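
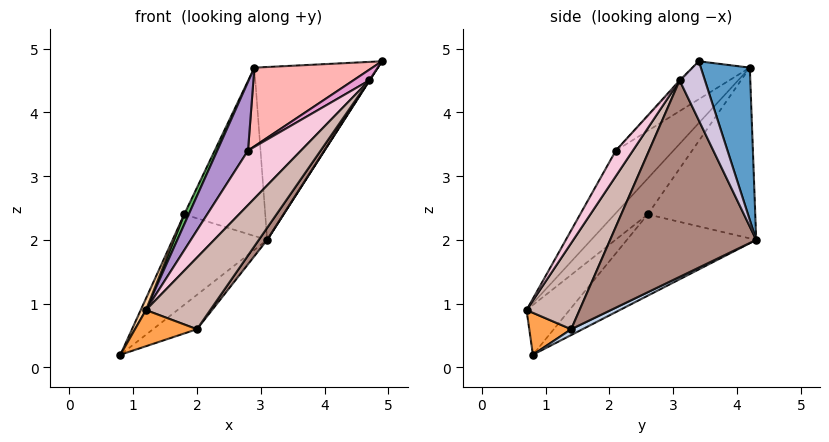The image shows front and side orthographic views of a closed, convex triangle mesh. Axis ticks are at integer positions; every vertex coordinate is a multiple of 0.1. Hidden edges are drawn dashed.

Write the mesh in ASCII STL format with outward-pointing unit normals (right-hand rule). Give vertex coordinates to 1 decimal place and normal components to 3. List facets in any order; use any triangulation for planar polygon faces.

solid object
 facet normal 0.368 0.928 0.062
  outer loop
   vertex 2.9 4.2 4.7
   vertex 4.9 3.4 4.8
   vertex 3.1 4.3 2.0
  endloop
 endfacet
 facet normal 0.103 0.400 -0.911
  outer loop
   vertex 2.0 1.4 0.6
   vertex 0.8 0.8 0.2
   vertex 3.1 4.3 2.0
  endloop
 endfacet
 facet normal 0.513 -0.759 -0.402
  outer loop
   vertex 2.0 1.4 0.6
   vertex 1.2 0.7 0.9
   vertex 0.8 0.8 0.2
  endloop
 endfacet
 facet normal -0.870 -0.106 0.482
  outer loop
   vertex 1.8 2.6 2.4
   vertex 0.8 0.8 0.2
   vertex 1.2 0.7 0.9
  endloop
 endfacet
 facet normal -0.861 -0.118 0.494
  outer loop
   vertex 1.8 2.6 2.4
   vertex 1.2 0.7 0.9
   vertex 2.9 4.2 4.7
  endloop
 endfacet
 facet normal -0.802 0.586 -0.115
  outer loop
   vertex 1.8 2.6 2.4
   vertex 3.1 4.3 2.0
   vertex 0.8 0.8 0.2
  endloop
 endfacet
 facet normal -0.798 0.602 -0.037
  outer loop
   vertex 1.8 2.6 2.4
   vertex 2.9 4.2 4.7
   vertex 3.1 4.3 2.0
  endloop
 endfacet
 facet normal -0.242 -0.502 0.830
  outer loop
   vertex 2.8 2.1 3.4
   vertex 4.9 3.4 4.8
   vertex 2.9 4.2 4.7
  endloop
 endfacet
 facet normal -0.679 -0.363 0.638
  outer loop
   vertex 2.8 2.1 3.4
   vertex 2.9 4.2 4.7
   vertex 1.2 0.7 0.9
  endloop
 endfacet
 facet normal 0.839 -0.015 -0.544
  outer loop
   vertex 4.7 3.1 4.5
   vertex 3.1 4.3 2.0
   vertex 4.9 3.4 4.8
  endloop
 endfacet
 facet normal 0.831 -0.047 -0.555
  outer loop
   vertex 4.7 3.1 4.5
   vertex 2.0 1.4 0.6
   vertex 3.1 4.3 2.0
  endloop
 endfacet
 facet normal 0.633 -0.767 -0.103
  outer loop
   vertex 4.7 3.1 4.5
   vertex 1.2 0.7 0.9
   vertex 2.0 1.4 0.6
  endloop
 endfacet
 facet normal -0.059 -0.686 0.725
  outer loop
   vertex 4.7 3.1 4.5
   vertex 4.9 3.4 4.8
   vertex 2.8 2.1 3.4
  endloop
 endfacet
 facet normal 0.290 -0.902 0.320
  outer loop
   vertex 4.7 3.1 4.5
   vertex 2.8 2.1 3.4
   vertex 1.2 0.7 0.9
  endloop
 endfacet
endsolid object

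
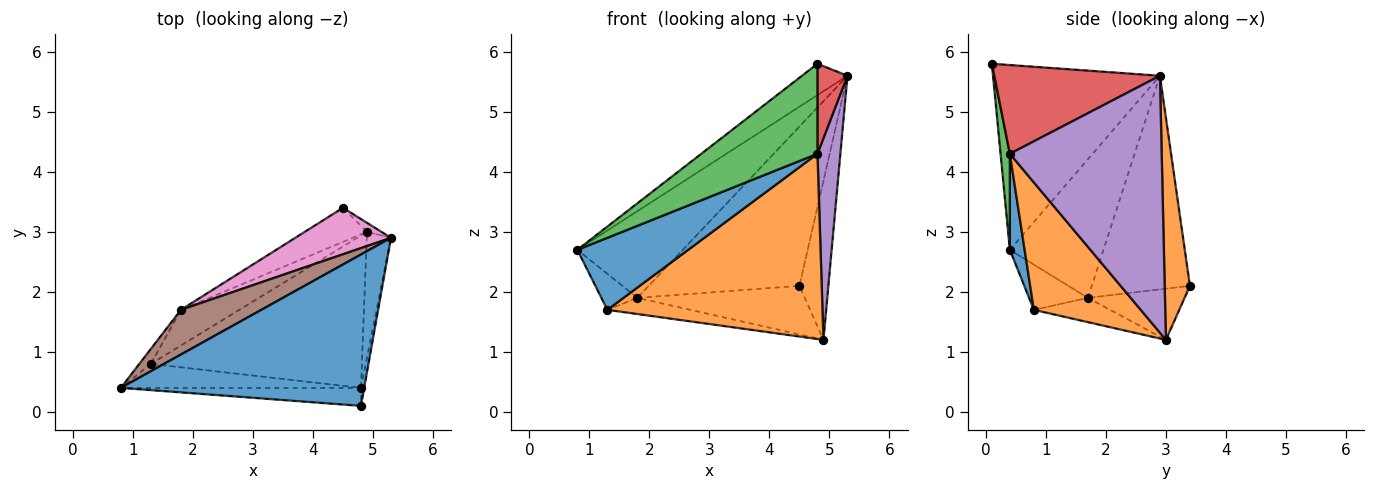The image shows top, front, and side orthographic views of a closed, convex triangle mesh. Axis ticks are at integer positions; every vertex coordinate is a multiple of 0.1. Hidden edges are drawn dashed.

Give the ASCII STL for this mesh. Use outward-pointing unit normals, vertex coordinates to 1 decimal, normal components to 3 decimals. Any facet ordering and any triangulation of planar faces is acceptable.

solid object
 facet normal -0.597 0.163 0.786
  outer loop
   vertex 4.8 0.1 5.8
   vertex 5.3 2.9 5.6
   vertex 0.8 0.4 2.7
  endloop
 endfacet
 facet normal 0.657 0.753 -0.043
  outer loop
   vertex 4.5 3.4 2.1
   vertex 5.3 2.9 5.6
   vertex 4.9 3.0 1.2
  endloop
 endfacet
 facet normal 0.078 -0.978 -0.196
  outer loop
   vertex 4.8 0.4 4.3
   vertex 4.8 0.1 5.8
   vertex 0.8 0.4 2.7
  endloop
 endfacet
 facet normal 0.983 -0.178 -0.036
  outer loop
   vertex 4.8 0.4 4.3
   vertex 5.3 2.9 5.6
   vertex 4.8 0.1 5.8
  endloop
 endfacet
 facet normal 0.985 -0.149 -0.093
  outer loop
   vertex 4.8 0.4 4.3
   vertex 4.9 3.0 1.2
   vertex 5.3 2.9 5.6
  endloop
 endfacet
 facet normal -0.619 0.698 0.360
  outer loop
   vertex 1.8 1.7 1.9
   vertex 0.8 0.4 2.7
   vertex 5.3 2.9 5.6
  endloop
 endfacet
 facet normal -0.530 0.814 0.237
  outer loop
   vertex 1.8 1.7 1.9
   vertex 5.3 2.9 5.6
   vertex 4.5 3.4 2.1
  endloop
 endfacet
 facet normal -0.428 0.740 -0.519
  outer loop
   vertex 1.8 1.7 1.9
   vertex 4.5 3.4 2.1
   vertex 4.9 3.0 1.2
  endloop
 endfacet
 facet normal -0.833 0.510 -0.213
  outer loop
   vertex 1.3 0.8 1.7
   vertex 0.8 0.4 2.7
   vertex 1.8 1.7 1.9
  endloop
 endfacet
 facet normal -0.354 0.386 -0.852
  outer loop
   vertex 1.3 0.8 1.7
   vertex 1.8 1.7 1.9
   vertex 4.9 3.0 1.2
  endloop
 endfacet
 facet normal 0.125 -0.941 -0.314
  outer loop
   vertex 1.3 0.8 1.7
   vertex 4.8 0.4 4.3
   vertex 0.8 0.4 2.7
  endloop
 endfacet
 facet normal 0.358 -0.721 -0.593
  outer loop
   vertex 1.3 0.8 1.7
   vertex 4.9 3.0 1.2
   vertex 4.8 0.4 4.3
  endloop
 endfacet
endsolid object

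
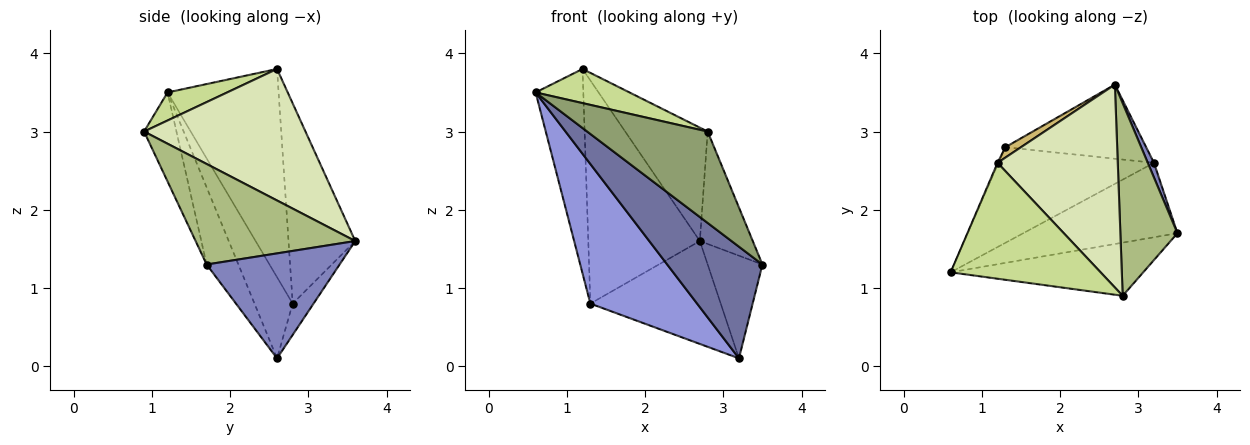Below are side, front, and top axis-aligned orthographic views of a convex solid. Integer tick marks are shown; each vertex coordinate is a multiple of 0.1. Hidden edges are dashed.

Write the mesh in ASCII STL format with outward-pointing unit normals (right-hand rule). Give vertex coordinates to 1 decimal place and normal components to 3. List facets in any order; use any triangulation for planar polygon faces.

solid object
 facet normal -0.267 -0.802 -0.535
  outer loop
   vertex 3.2 2.6 0.1
   vertex 3.5 1.7 1.3
   vertex 0.6 1.2 3.5
  endloop
 endfacet
 facet normal 0.923 0.380 0.054
  outer loop
   vertex 3.2 2.6 0.1
   vertex 2.7 3.6 1.6
   vertex 3.5 1.7 1.3
  endloop
 endfacet
 facet normal -0.283 -0.791 -0.542
  outer loop
   vertex 1.3 2.8 0.8
   vertex 3.2 2.6 0.1
   vertex 0.6 1.2 3.5
  endloop
 endfacet
 facet normal -0.129 0.805 -0.579
  outer loop
   vertex 1.3 2.8 0.8
   vertex 2.7 3.6 1.6
   vertex 3.2 2.6 0.1
  endloop
 endfacet
 facet normal -0.226 -0.842 -0.489
  outer loop
   vertex 2.8 0.9 3.0
   vertex 0.6 1.2 3.5
   vertex 3.5 1.7 1.3
  endloop
 endfacet
 facet normal 0.836 0.277 0.474
  outer loop
   vertex 2.8 0.9 3.0
   vertex 3.5 1.7 1.3
   vertex 2.7 3.6 1.6
  endloop
 endfacet
 facet normal 0.177 -0.278 0.944
  outer loop
   vertex 1.2 2.6 3.8
   vertex 0.6 1.2 3.5
   vertex 2.8 0.9 3.0
  endloop
 endfacet
 facet normal 0.691 0.353 0.631
  outer loop
   vertex 1.2 2.6 3.8
   vertex 2.8 0.9 3.0
   vertex 2.7 3.6 1.6
  endloop
 endfacet
 facet normal -0.919 0.395 -0.004
  outer loop
   vertex 1.2 2.6 3.8
   vertex 1.3 2.8 0.8
   vertex 0.6 1.2 3.5
  endloop
 endfacet
 facet normal -0.513 0.858 0.040
  outer loop
   vertex 1.2 2.6 3.8
   vertex 2.7 3.6 1.6
   vertex 1.3 2.8 0.8
  endloop
 endfacet
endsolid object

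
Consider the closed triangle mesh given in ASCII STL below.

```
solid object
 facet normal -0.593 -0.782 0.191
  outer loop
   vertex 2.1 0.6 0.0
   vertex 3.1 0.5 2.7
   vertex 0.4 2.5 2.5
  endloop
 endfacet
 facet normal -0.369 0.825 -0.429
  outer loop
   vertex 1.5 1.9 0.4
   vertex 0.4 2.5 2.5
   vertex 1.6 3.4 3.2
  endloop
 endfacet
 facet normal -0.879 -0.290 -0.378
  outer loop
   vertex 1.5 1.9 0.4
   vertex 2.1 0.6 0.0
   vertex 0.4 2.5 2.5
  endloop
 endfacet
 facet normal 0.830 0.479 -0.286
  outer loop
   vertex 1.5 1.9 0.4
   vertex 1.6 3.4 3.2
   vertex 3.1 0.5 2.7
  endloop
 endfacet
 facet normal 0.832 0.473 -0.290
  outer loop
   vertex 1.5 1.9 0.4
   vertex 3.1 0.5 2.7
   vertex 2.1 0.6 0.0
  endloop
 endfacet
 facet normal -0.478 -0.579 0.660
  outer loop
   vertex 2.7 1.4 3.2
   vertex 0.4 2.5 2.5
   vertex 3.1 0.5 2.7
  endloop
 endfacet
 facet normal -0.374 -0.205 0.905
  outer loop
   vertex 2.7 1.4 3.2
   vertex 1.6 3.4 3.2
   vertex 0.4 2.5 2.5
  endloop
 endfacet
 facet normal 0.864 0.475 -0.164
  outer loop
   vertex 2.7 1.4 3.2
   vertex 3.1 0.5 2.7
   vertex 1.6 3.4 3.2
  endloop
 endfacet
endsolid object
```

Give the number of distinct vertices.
6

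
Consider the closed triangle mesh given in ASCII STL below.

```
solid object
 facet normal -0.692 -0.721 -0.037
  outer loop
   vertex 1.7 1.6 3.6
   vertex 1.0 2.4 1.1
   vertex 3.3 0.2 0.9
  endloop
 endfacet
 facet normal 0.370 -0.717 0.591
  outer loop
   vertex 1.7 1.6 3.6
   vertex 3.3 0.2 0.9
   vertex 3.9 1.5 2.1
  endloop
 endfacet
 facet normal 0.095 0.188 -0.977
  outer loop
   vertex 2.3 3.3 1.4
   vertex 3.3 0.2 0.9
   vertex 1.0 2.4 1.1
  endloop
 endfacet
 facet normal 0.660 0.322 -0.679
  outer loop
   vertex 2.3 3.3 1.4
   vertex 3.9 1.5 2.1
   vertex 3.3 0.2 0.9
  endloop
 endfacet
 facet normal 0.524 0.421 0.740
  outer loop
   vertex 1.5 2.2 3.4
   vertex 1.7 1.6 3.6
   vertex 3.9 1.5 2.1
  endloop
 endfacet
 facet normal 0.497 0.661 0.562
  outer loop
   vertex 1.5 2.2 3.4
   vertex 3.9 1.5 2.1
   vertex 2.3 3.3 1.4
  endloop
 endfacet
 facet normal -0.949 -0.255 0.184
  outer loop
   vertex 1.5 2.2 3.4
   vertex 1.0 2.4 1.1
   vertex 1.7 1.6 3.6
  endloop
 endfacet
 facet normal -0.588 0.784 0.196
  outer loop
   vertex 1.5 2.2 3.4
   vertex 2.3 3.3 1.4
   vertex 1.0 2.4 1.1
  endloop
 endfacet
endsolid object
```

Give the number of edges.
12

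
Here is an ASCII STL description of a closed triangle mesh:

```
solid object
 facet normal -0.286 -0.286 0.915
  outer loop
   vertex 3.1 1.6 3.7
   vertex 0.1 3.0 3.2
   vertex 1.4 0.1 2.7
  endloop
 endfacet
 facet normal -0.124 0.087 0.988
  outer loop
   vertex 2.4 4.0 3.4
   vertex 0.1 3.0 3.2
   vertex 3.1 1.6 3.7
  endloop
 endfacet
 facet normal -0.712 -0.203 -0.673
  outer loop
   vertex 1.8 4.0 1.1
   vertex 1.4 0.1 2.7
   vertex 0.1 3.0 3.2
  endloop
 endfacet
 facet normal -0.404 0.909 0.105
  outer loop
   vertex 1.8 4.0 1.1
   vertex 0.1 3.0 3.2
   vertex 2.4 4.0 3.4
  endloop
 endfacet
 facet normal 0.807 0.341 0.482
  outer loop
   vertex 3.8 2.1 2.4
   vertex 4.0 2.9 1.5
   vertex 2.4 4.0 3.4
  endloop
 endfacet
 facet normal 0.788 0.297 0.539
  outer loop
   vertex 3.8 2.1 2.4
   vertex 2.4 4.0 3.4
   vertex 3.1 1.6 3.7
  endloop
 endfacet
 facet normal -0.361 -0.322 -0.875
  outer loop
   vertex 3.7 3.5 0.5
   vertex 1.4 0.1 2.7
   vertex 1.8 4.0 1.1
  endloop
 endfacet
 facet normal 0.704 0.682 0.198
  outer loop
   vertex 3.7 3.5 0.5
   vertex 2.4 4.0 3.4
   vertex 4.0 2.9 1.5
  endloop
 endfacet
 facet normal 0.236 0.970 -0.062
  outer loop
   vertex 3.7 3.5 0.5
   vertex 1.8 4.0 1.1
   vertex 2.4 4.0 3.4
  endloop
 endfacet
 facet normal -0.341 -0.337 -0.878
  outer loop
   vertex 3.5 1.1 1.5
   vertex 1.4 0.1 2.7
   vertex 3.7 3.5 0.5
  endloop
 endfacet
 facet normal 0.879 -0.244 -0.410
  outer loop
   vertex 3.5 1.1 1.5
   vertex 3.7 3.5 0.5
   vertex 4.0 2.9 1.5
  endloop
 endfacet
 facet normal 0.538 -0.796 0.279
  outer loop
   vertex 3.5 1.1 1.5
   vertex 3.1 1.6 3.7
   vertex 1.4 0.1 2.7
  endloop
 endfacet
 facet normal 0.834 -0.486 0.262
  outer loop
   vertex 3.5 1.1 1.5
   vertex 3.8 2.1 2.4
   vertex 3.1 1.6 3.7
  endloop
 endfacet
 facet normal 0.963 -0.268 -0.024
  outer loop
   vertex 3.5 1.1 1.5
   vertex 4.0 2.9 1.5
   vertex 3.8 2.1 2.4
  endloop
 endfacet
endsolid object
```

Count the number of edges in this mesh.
21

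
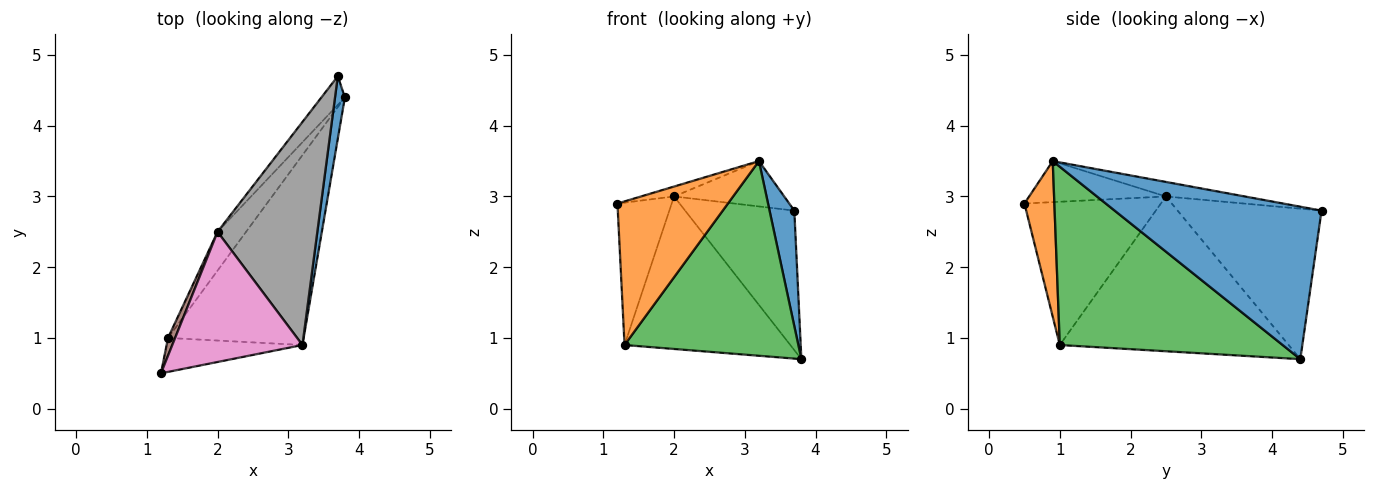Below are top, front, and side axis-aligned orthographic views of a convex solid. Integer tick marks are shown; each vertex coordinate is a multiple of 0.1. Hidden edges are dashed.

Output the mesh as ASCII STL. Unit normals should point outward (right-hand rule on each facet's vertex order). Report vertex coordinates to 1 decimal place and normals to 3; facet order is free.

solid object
 facet normal 0.991 -0.119 0.064
  outer loop
   vertex 3.7 4.7 2.8
   vertex 3.2 0.9 3.5
   vertex 3.8 4.4 0.7
  endloop
 endfacet
 facet normal 0.255 -0.941 -0.223
  outer loop
   vertex 1.3 1.0 0.9
   vertex 3.2 0.9 3.5
   vertex 1.2 0.5 2.9
  endloop
 endfacet
 facet normal 0.676 -0.527 -0.514
  outer loop
   vertex 1.3 1.0 0.9
   vertex 3.8 4.4 0.7
   vertex 3.2 0.9 3.5
  endloop
 endfacet
 facet normal -0.791 0.600 -0.123
  outer loop
   vertex 2.0 2.5 3.0
   vertex 3.7 4.7 2.8
   vertex 3.8 4.4 0.7
  endloop
 endfacet
 facet normal -0.801 0.580 -0.147
  outer loop
   vertex 2.0 2.5 3.0
   vertex 3.8 4.4 0.7
   vertex 1.3 1.0 0.9
  endloop
 endfacet
 facet normal -0.928 0.369 0.046
  outer loop
   vertex 2.0 2.5 3.0
   vertex 1.3 1.0 0.9
   vertex 1.2 0.5 2.9
  endloop
 endfacet
 facet normal -0.300 0.072 0.951
  outer loop
   vertex 2.0 2.5 3.0
   vertex 1.2 0.5 2.9
   vertex 3.2 0.9 3.5
  endloop
 endfacet
 facet normal -0.141 0.197 0.970
  outer loop
   vertex 2.0 2.5 3.0
   vertex 3.2 0.9 3.5
   vertex 3.7 4.7 2.8
  endloop
 endfacet
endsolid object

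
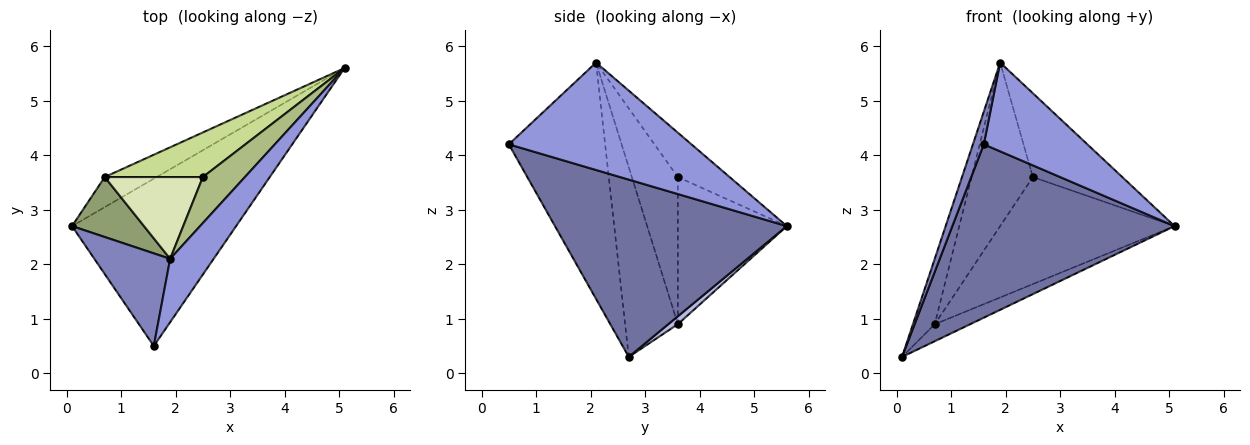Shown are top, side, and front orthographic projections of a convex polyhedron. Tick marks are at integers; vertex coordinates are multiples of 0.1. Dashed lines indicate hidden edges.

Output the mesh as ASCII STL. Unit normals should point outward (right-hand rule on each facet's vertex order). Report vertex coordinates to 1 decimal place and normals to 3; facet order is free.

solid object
 facet normal 0.600 -0.575 -0.555
  outer loop
   vertex 1.6 0.5 4.2
   vertex 0.1 2.7 0.3
   vertex 5.1 5.6 2.7
  endloop
 endfacet
 facet normal -0.947 -0.107 0.304
  outer loop
   vertex 1.9 2.1 5.7
   vertex 0.1 2.7 0.3
   vertex 1.6 0.5 4.2
  endloop
 endfacet
 facet normal 0.820 -0.465 0.332
  outer loop
   vertex 1.9 2.1 5.7
   vertex 1.6 0.5 4.2
   vertex 5.1 5.6 2.7
  endloop
 endfacet
 facet normal 0.131 0.488 -0.863
  outer loop
   vertex 0.7 3.6 0.9
   vertex 5.1 5.6 2.7
   vertex 0.1 2.7 0.3
  endloop
 endfacet
 facet normal -0.872 0.361 0.331
  outer loop
   vertex 0.7 3.6 0.9
   vertex 0.1 2.7 0.3
   vertex 1.9 2.1 5.7
  endloop
 endfacet
 facet normal -0.453 0.782 0.429
  outer loop
   vertex 2.5 3.6 3.6
   vertex 1.9 2.1 5.7
   vertex 5.1 5.6 2.7
  endloop
 endfacet
 facet normal -0.500 0.800 0.333
  outer loop
   vertex 2.5 3.6 3.6
   vertex 5.1 5.6 2.7
   vertex 0.7 3.6 0.9
  endloop
 endfacet
 facet normal -0.557 0.743 0.371
  outer loop
   vertex 2.5 3.6 3.6
   vertex 0.7 3.6 0.9
   vertex 1.9 2.1 5.7
  endloop
 endfacet
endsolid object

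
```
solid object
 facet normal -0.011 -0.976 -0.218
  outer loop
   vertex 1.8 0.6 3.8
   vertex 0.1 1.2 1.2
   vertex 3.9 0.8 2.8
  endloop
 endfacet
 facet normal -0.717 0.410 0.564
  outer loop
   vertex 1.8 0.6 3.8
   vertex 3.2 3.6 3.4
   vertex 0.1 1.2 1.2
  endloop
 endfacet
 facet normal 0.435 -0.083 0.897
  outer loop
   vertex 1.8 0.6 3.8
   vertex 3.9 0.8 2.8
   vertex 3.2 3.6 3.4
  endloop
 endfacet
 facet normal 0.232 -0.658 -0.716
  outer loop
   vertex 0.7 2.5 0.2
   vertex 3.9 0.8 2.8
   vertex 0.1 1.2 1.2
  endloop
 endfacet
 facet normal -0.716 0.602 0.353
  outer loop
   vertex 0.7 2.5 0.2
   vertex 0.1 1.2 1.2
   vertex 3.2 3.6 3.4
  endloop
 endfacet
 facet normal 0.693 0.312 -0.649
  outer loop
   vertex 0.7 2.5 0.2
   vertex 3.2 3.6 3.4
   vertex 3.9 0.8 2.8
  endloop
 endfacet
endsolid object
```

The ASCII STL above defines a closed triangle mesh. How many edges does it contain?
9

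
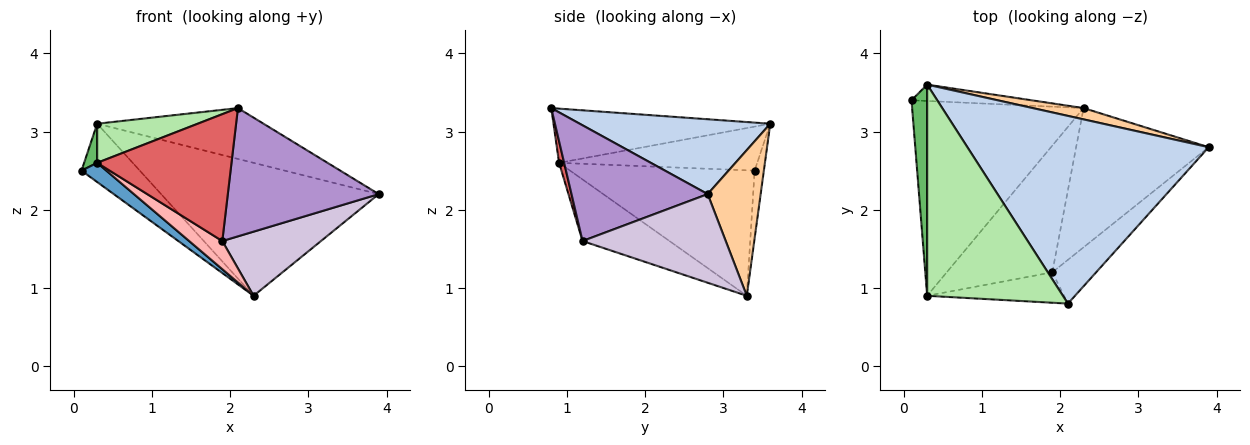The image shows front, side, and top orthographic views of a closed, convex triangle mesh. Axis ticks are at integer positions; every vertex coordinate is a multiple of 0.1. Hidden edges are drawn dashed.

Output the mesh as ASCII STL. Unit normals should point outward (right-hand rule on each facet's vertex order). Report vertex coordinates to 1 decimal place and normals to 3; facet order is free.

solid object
 facet normal -0.589 -0.079 -0.804
  outer loop
   vertex 0.3 0.9 2.6
   vertex 0.1 3.4 2.5
   vertex 2.3 3.3 0.9
  endloop
 endfacet
 facet normal 0.287 0.250 0.925
  outer loop
   vertex 0.3 3.6 3.1
   vertex 2.1 0.8 3.3
   vertex 3.9 2.8 2.2
  endloop
 endfacet
 facet normal -0.151 0.952 -0.267
  outer loop
   vertex 0.3 3.6 3.1
   vertex 2.3 3.3 0.9
   vertex 0.1 3.4 2.5
  endloop
 endfacet
 facet normal 0.236 0.968 0.082
  outer loop
   vertex 0.3 3.6 3.1
   vertex 3.9 2.8 2.2
   vertex 2.3 3.3 0.9
  endloop
 endfacet
 facet normal -0.940 -0.062 0.334
  outer loop
   vertex 0.3 3.6 3.1
   vertex 0.1 3.4 2.5
   vertex 0.3 0.9 2.6
  endloop
 endfacet
 facet normal -0.365 -0.170 0.915
  outer loop
   vertex 0.3 3.6 3.1
   vertex 0.3 0.9 2.6
   vertex 2.1 0.8 3.3
  endloop
 endfacet
 facet normal 0.037 -0.972 -0.233
  outer loop
   vertex 1.9 1.2 1.6
   vertex 2.1 0.8 3.3
   vertex 0.3 0.9 2.6
  endloop
 endfacet
 facet normal -0.495 -0.189 -0.848
  outer loop
   vertex 1.9 1.2 1.6
   vertex 0.3 0.9 2.6
   vertex 2.3 3.3 0.9
  endloop
 endfacet
 facet normal 0.649 -0.720 -0.246
  outer loop
   vertex 1.9 1.2 1.6
   vertex 3.9 2.8 2.2
   vertex 2.1 0.8 3.3
  endloop
 endfacet
 facet normal 0.519 -0.358 -0.776
  outer loop
   vertex 1.9 1.2 1.6
   vertex 2.3 3.3 0.9
   vertex 3.9 2.8 2.2
  endloop
 endfacet
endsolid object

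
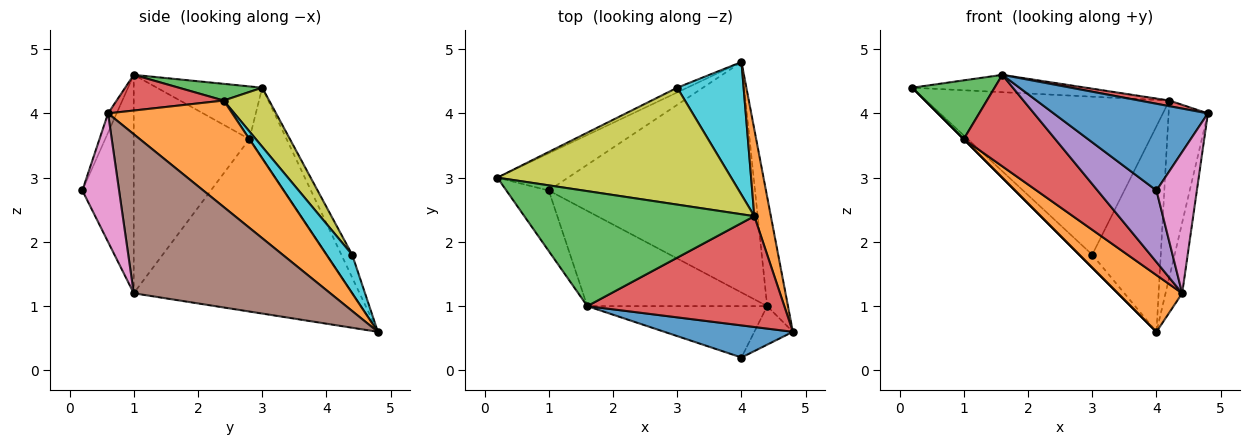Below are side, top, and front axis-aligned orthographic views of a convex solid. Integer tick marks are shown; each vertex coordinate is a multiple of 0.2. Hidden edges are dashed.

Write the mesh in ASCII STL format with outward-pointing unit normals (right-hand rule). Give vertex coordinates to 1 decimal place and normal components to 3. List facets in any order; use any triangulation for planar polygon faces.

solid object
 facet normal -0.052 -0.936 0.347
  outer loop
   vertex 1.6 1.0 4.6
   vertex 4.0 0.2 2.8
   vertex 4.8 0.6 4.0
  endloop
 endfacet
 facet normal 0.943 0.298 0.146
  outer loop
   vertex 4.2 2.4 4.2
   vertex 4.8 0.6 4.0
   vertex 4.0 4.8 0.6
  endloop
 endfacet
 facet normal 0.072 0.149 0.986
  outer loop
   vertex 4.2 2.4 4.2
   vertex 0.2 3.0 4.4
   vertex 1.6 1.0 4.6
  endloop
 endfacet
 facet normal 0.178 -0.050 0.983
  outer loop
   vertex 4.2 2.4 4.2
   vertex 1.6 1.0 4.6
   vertex 4.8 0.6 4.0
  endloop
 endfacet
 facet normal -0.578 -0.663 -0.476
  outer loop
   vertex 4.4 1.0 1.2
   vertex 4.0 0.2 2.8
   vertex 1.6 1.0 4.6
  endloop
 endfacet
 facet normal 0.988 0.084 -0.129
  outer loop
   vertex 4.4 1.0 1.2
   vertex 4.0 4.8 0.6
   vertex 4.8 0.6 4.0
  endloop
 endfacet
 facet normal 0.659 -0.725 -0.198
  outer loop
   vertex 4.4 1.0 1.2
   vertex 4.8 0.6 4.0
   vertex 4.0 0.2 2.8
  endloop
 endfacet
 facet normal -0.620 0.736 -0.271
  outer loop
   vertex 3.0 4.4 1.8
   vertex 4.0 4.8 0.6
   vertex 0.2 3.0 4.4
  endloop
 endfacet
 facet normal 0.149 0.795 0.588
  outer loop
   vertex 3.0 4.4 1.8
   vertex 0.2 3.0 4.4
   vertex 4.2 2.4 4.2
  endloop
 endfacet
 facet normal 0.300 0.801 0.517
  outer loop
   vertex 3.0 4.4 1.8
   vertex 4.2 2.4 4.2
   vertex 4.0 4.8 0.6
  endloop
 endfacet
 facet normal -0.707 0.000 -0.707
  outer loop
   vertex 1.0 2.8 3.6
   vertex 0.2 3.0 4.4
   vertex 4.0 4.8 0.6
  endloop
 endfacet
 facet normal -0.630 -0.185 -0.754
  outer loop
   vertex 1.0 2.8 3.6
   vertex 4.0 4.8 0.6
   vertex 4.4 1.0 1.2
  endloop
 endfacet
 facet normal -0.666 -0.520 -0.536
  outer loop
   vertex 1.0 2.8 3.6
   vertex 1.6 1.0 4.6
   vertex 0.2 3.0 4.4
  endloop
 endfacet
 facet normal -0.659 -0.521 -0.543
  outer loop
   vertex 1.0 2.8 3.6
   vertex 4.4 1.0 1.2
   vertex 1.6 1.0 4.6
  endloop
 endfacet
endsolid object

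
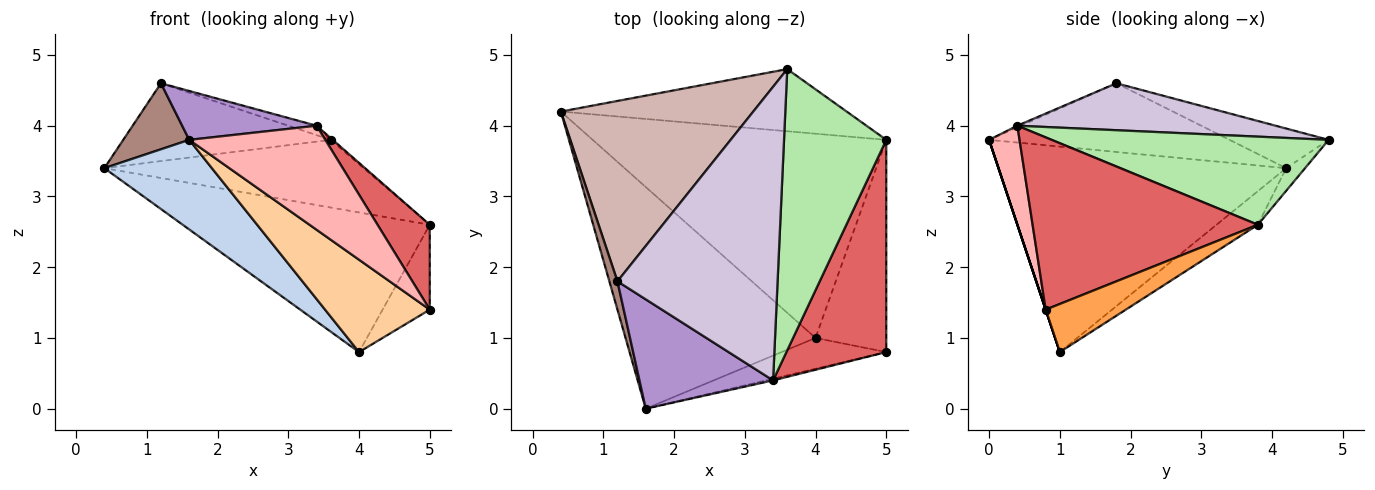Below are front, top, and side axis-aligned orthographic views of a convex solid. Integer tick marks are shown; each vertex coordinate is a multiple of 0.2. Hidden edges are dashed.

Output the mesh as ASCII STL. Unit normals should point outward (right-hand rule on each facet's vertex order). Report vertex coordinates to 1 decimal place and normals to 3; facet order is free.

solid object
 facet normal -0.094 0.562 -0.822
  outer loop
   vertex 4.0 1.0 0.8
   vertex 0.4 4.2 3.4
   vertex 5.0 3.8 2.6
  endloop
 endfacet
 facet normal -0.708 -0.265 -0.655
  outer loop
   vertex 4.0 1.0 0.8
   vertex 1.6 0.0 3.8
   vertex 0.4 4.2 3.4
  endloop
 endfacet
 facet normal 0.534 0.314 -0.785
  outer loop
   vertex 5.0 0.8 1.4
   vertex 4.0 1.0 0.8
   vertex 5.0 3.8 2.6
  endloop
 endfacet
 facet normal 0.000 -0.949 -0.316
  outer loop
   vertex 5.0 0.8 1.4
   vertex 1.6 0.0 3.8
   vertex 4.0 1.0 0.8
  endloop
 endfacet
 facet normal -0.053 0.736 -0.675
  outer loop
   vertex 3.6 4.8 3.8
   vertex 5.0 3.8 2.6
   vertex 0.4 4.2 3.4
  endloop
 endfacet
 facet normal 0.653 0.005 0.758
  outer loop
   vertex 3.4 0.4 4.0
   vertex 5.0 3.8 2.6
   vertex 3.6 4.8 3.8
  endloop
 endfacet
 facet normal 0.848 -0.197 0.492
  outer loop
   vertex 3.4 0.4 4.0
   vertex 5.0 0.8 1.4
   vertex 5.0 3.8 2.6
  endloop
 endfacet
 facet normal 0.219 -0.976 -0.016
  outer loop
   vertex 3.4 0.4 4.0
   vertex 1.6 0.0 3.8
   vertex 5.0 0.8 1.4
  endloop
 endfacet
 facet normal -0.011 -0.408 0.913
  outer loop
   vertex 1.2 1.8 4.6
   vertex 1.6 0.0 3.8
   vertex 3.4 0.4 4.0
  endloop
 endfacet
 facet normal 0.281 0.031 0.959
  outer loop
   vertex 1.2 1.8 4.6
   vertex 3.4 0.4 4.0
   vertex 3.6 4.8 3.8
  endloop
 endfacet
 facet normal -0.958 -0.263 0.113
  outer loop
   vertex 1.2 1.8 4.6
   vertex 0.4 4.2 3.4
   vertex 1.6 0.0 3.8
  endloop
 endfacet
 facet normal -0.186 0.389 0.902
  outer loop
   vertex 1.2 1.8 4.6
   vertex 3.6 4.8 3.8
   vertex 0.4 4.2 3.4
  endloop
 endfacet
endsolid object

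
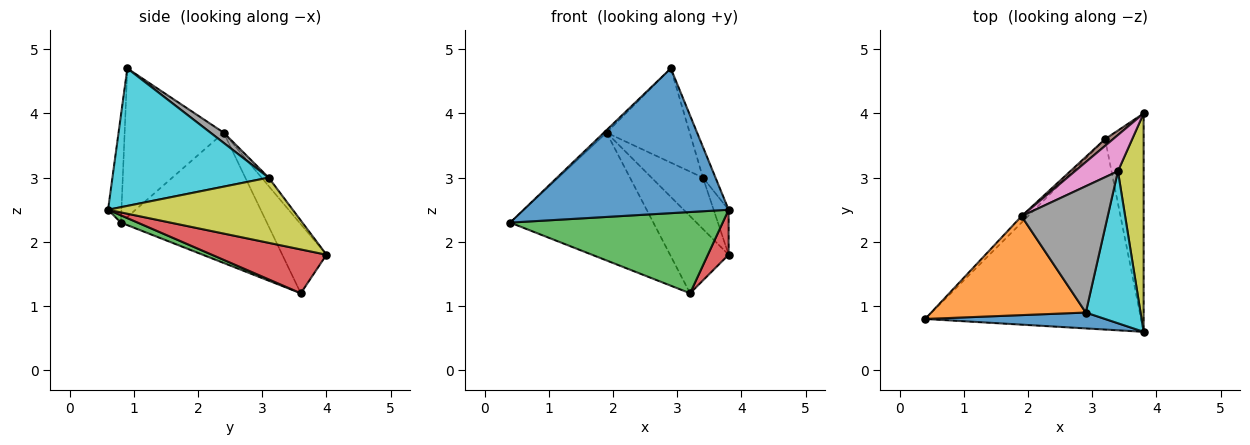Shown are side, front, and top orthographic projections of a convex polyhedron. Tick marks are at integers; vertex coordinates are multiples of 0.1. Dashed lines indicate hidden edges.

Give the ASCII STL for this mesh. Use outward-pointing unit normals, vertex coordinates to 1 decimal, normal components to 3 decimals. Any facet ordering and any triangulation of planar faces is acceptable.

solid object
 facet normal -0.065 -0.992 0.109
  outer loop
   vertex 2.9 0.9 4.7
   vertex 0.4 0.8 2.3
   vertex 3.8 0.6 2.5
  endloop
 endfacet
 facet normal -0.693 0.019 0.721
  outer loop
   vertex 1.9 2.4 3.7
   vertex 0.4 0.8 2.3
   vertex 2.9 0.9 4.7
  endloop
 endfacet
 facet normal 0.031 -0.392 -0.919
  outer loop
   vertex 3.2 3.6 1.2
   vertex 3.8 0.6 2.5
   vertex 0.4 0.8 2.3
  endloop
 endfacet
 facet normal 0.744 -0.135 -0.654
  outer loop
   vertex 3.2 3.6 1.2
   vertex 3.8 4.0 1.8
   vertex 3.8 0.6 2.5
  endloop
 endfacet
 facet normal -0.714 0.700 -0.035
  outer loop
   vertex 3.2 3.6 1.2
   vertex 0.4 0.8 2.3
   vertex 1.9 2.4 3.7
  endloop
 endfacet
 facet normal -0.601 0.796 0.070
  outer loop
   vertex 3.2 3.6 1.2
   vertex 1.9 2.4 3.7
   vertex 3.8 4.0 1.8
  endloop
 endfacet
 facet normal -0.112 0.813 0.572
  outer loop
   vertex 3.4 3.1 3.0
   vertex 3.8 4.0 1.8
   vertex 1.9 2.4 3.7
  endloop
 endfacet
 facet normal 0.095 0.595 0.798
  outer loop
   vertex 3.4 3.1 3.0
   vertex 1.9 2.4 3.7
   vertex 2.9 0.9 4.7
  endloop
 endfacet
 facet normal 0.928 0.075 0.366
  outer loop
   vertex 3.4 3.1 3.0
   vertex 3.8 0.6 2.5
   vertex 3.8 4.0 1.8
  endloop
 endfacet
 facet normal 0.926 0.074 0.369
  outer loop
   vertex 3.4 3.1 3.0
   vertex 2.9 0.9 4.7
   vertex 3.8 0.6 2.5
  endloop
 endfacet
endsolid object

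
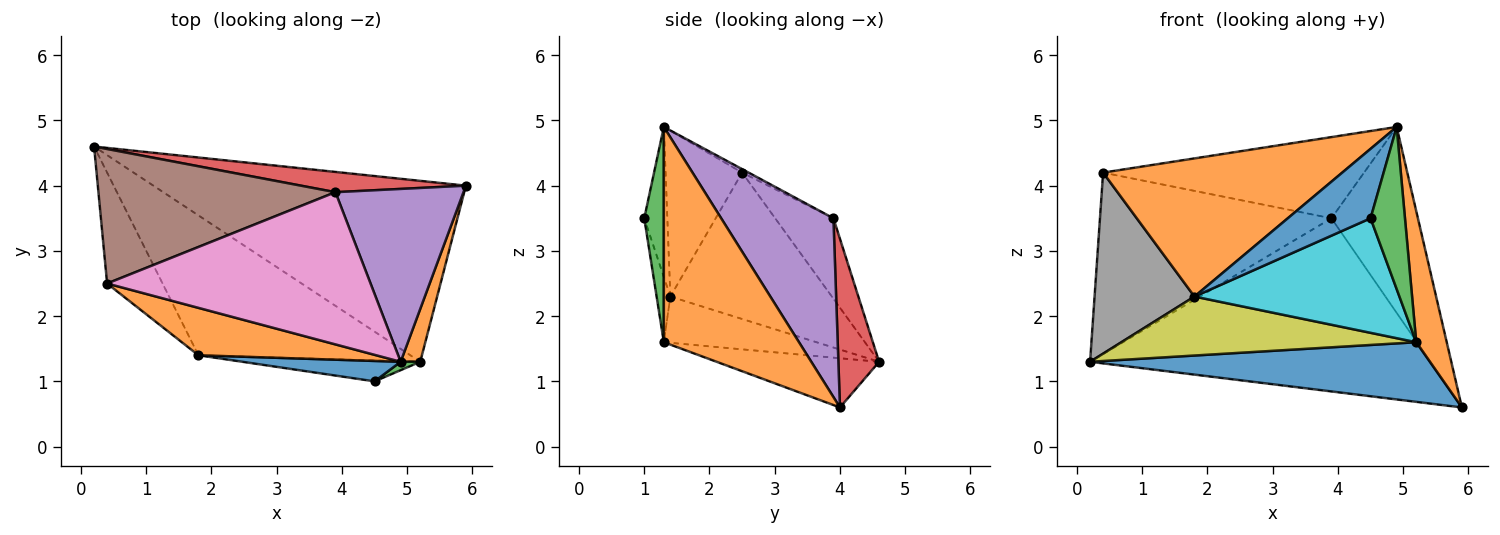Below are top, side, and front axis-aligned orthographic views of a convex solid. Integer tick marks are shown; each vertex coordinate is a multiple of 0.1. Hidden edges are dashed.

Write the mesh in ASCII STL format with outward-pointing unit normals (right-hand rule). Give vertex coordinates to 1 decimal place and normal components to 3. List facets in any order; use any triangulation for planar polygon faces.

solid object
 facet normal -0.148 -0.310 -0.939
  outer loop
   vertex 5.2 1.3 1.6
   vertex 0.2 4.6 1.3
   vertex 5.9 4.0 0.6
  endloop
 endfacet
 facet normal 0.972 -0.219 0.088
  outer loop
   vertex 5.2 1.3 1.6
   vertex 5.9 4.0 0.6
   vertex 4.9 1.3 4.9
  endloop
 endfacet
 facet normal 0.494 -0.868 0.045
  outer loop
   vertex 5.2 1.3 1.6
   vertex 4.9 1.3 4.9
   vertex 4.5 1.0 3.5
  endloop
 endfacet
 facet normal 0.118 0.986 0.115
  outer loop
   vertex 3.9 3.9 3.5
   vertex 5.9 4.0 0.6
   vertex 0.2 4.6 1.3
  endloop
 endfacet
 facet normal 0.689 0.531 0.493
  outer loop
   vertex 3.9 3.9 3.5
   vertex 4.9 1.3 4.9
   vertex 5.9 4.0 0.6
  endloop
 endfacet
 facet normal -0.198 0.787 0.584
  outer loop
   vertex 3.9 3.9 3.5
   vertex 0.2 4.6 1.3
   vertex 0.4 2.5 4.2
  endloop
 endfacet
 facet normal -0.012 0.471 0.882
  outer loop
   vertex 3.9 3.9 3.5
   vertex 0.4 2.5 4.2
   vertex 4.9 1.3 4.9
  endloop
 endfacet
 facet normal -0.810 -0.501 -0.307
  outer loop
   vertex 1.8 1.4 2.3
   vertex 0.4 2.5 4.2
   vertex 0.2 4.6 1.3
  endloop
 endfacet
 facet normal -0.197 -0.381 -0.903
  outer loop
   vertex 1.8 1.4 2.3
   vertex 0.2 4.6 1.3
   vertex 5.2 1.3 1.6
  endloop
 endfacet
 facet normal -0.066 -0.982 -0.179
  outer loop
   vertex 1.8 1.4 2.3
   vertex 5.2 1.3 1.6
   vertex 4.5 1.0 3.5
  endloop
 endfacet
 facet normal -0.258 -0.927 0.272
  outer loop
   vertex 1.8 1.4 2.3
   vertex 4.5 1.0 3.5
   vertex 4.9 1.3 4.9
  endloop
 endfacet
 facet normal -0.290 -0.905 0.311
  outer loop
   vertex 1.8 1.4 2.3
   vertex 4.9 1.3 4.9
   vertex 0.4 2.5 4.2
  endloop
 endfacet
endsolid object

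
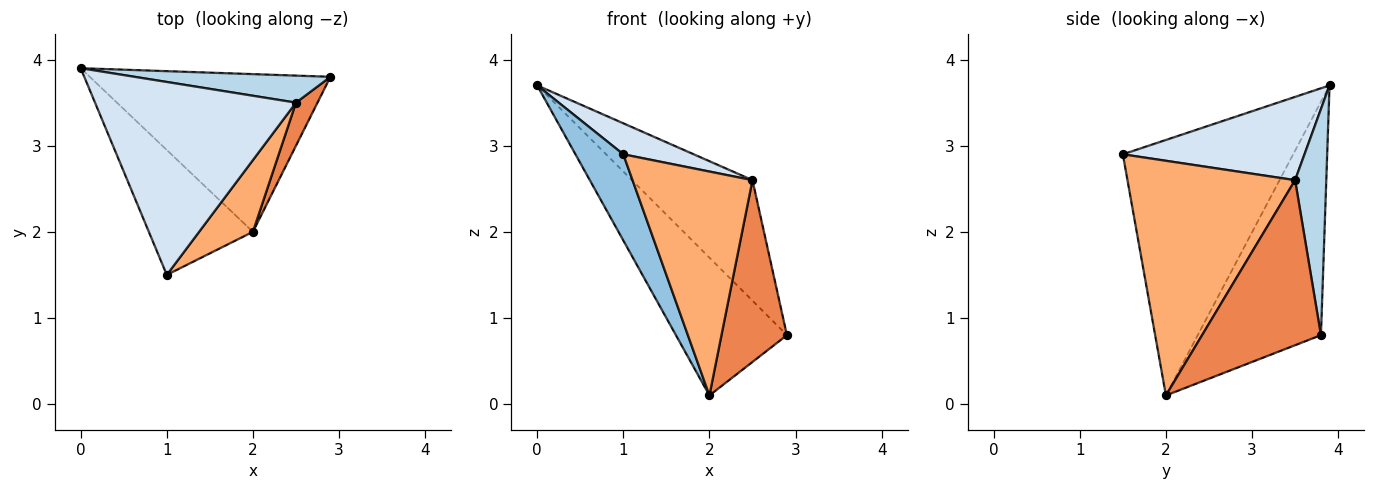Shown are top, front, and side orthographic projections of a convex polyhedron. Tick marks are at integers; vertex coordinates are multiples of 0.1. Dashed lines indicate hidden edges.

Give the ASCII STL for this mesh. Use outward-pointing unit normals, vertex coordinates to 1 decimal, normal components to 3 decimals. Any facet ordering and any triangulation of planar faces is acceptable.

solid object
 facet normal -0.590 0.531 -0.608
  outer loop
   vertex 2.0 2.0 0.1
   vertex 0.0 3.9 3.7
   vertex 2.9 3.8 0.8
  endloop
 endfacet
 facet normal -0.896 -0.252 -0.365
  outer loop
   vertex 2.0 2.0 0.1
   vertex 1.0 1.5 2.9
   vertex 0.0 3.9 3.7
  endloop
 endfacet
 facet normal 0.245 0.946 0.212
  outer loop
   vertex 2.5 3.5 2.6
   vertex 2.9 3.8 0.8
   vertex 0.0 3.9 3.7
  endloop
 endfacet
 facet normal 0.379 -0.147 0.914
  outer loop
   vertex 2.5 3.5 2.6
   vertex 0.0 3.9 3.7
   vertex 1.0 1.5 2.9
  endloop
 endfacet
 facet normal 0.870 -0.479 0.114
  outer loop
   vertex 2.5 3.5 2.6
   vertex 2.0 2.0 0.1
   vertex 2.9 3.8 0.8
  endloop
 endfacet
 facet normal 0.799 -0.572 0.183
  outer loop
   vertex 2.5 3.5 2.6
   vertex 1.0 1.5 2.9
   vertex 2.0 2.0 0.1
  endloop
 endfacet
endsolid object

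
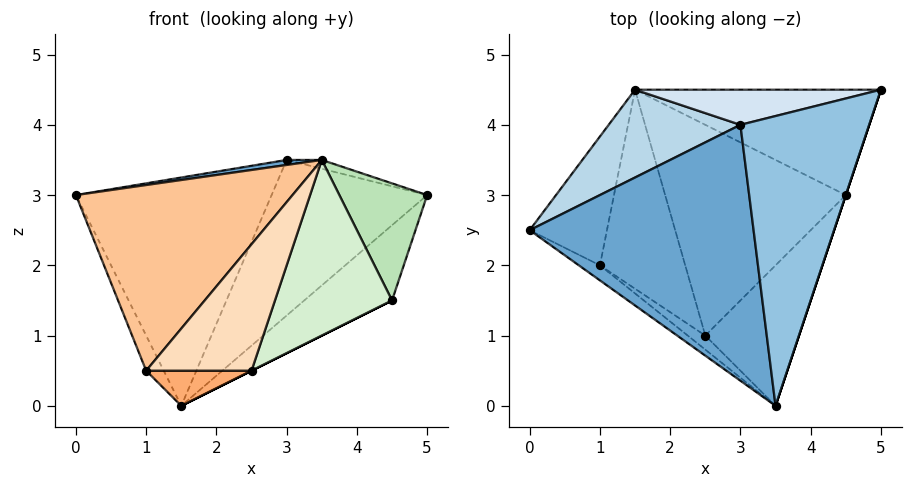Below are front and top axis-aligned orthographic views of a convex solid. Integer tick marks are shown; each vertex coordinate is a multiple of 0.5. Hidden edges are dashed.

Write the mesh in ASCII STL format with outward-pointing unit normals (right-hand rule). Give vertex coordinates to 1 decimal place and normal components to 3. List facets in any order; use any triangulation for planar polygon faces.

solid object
 facet normal -0.155 -0.019 0.988
  outer loop
   vertex 3.0 4.0 3.5
   vertex 0.0 2.5 3.0
   vertex 3.5 0.0 3.5
  endloop
 endfacet
 facet normal 0.235 0.029 0.971
  outer loop
   vertex 3.0 4.0 3.5
   vertex 3.5 0.0 3.5
   vertex 5.0 4.5 3.0
  endloop
 endfacet
 facet normal -0.466 0.826 0.318
  outer loop
   vertex 3.0 4.0 3.5
   vertex 1.5 4.5 0.0
   vertex 0.0 2.5 3.0
  endloop
 endfacet
 facet normal -0.186 0.959 0.216
  outer loop
   vertex 3.0 4.0 3.5
   vertex 5.0 4.5 3.0
   vertex 1.5 4.5 0.0
  endloop
 endfacet
 facet normal -0.916 0.106 -0.387
  outer loop
   vertex 1.0 2.0 0.5
   vertex 0.0 2.5 3.0
   vertex 1.5 4.5 0.0
  endloop
 endfacet
 facet normal -0.115 -0.173 -0.978
  outer loop
   vertex 1.0 2.0 0.5
   vertex 1.5 4.5 0.0
   vertex 2.5 1.0 0.5
  endloop
 endfacet
 facet normal -0.574 -0.816 -0.066
  outer loop
   vertex 1.0 2.0 0.5
   vertex 3.5 0.0 3.5
   vertex 0.0 2.5 3.0
  endloop
 endfacet
 facet normal -0.552 -0.829 -0.092
  outer loop
   vertex 1.0 2.0 0.5
   vertex 2.5 1.0 0.5
   vertex 3.5 0.0 3.5
  endloop
 endfacet
 facet normal 0.572 0.477 -0.667
  outer loop
   vertex 4.5 3.0 1.5
   vertex 1.5 4.5 0.0
   vertex 5.0 4.5 3.0
  endloop
 endfacet
 facet normal 0.447 0.000 -0.894
  outer loop
   vertex 4.5 3.0 1.5
   vertex 2.5 1.0 0.5
   vertex 1.5 4.5 0.0
  endloop
 endfacet
 facet normal 0.949 -0.316 0.000
  outer loop
   vertex 4.5 3.0 1.5
   vertex 5.0 4.5 3.0
   vertex 3.5 0.0 3.5
  endloop
 endfacet
 facet normal 0.738 -0.527 -0.422
  outer loop
   vertex 4.5 3.0 1.5
   vertex 3.5 0.0 3.5
   vertex 2.5 1.0 0.5
  endloop
 endfacet
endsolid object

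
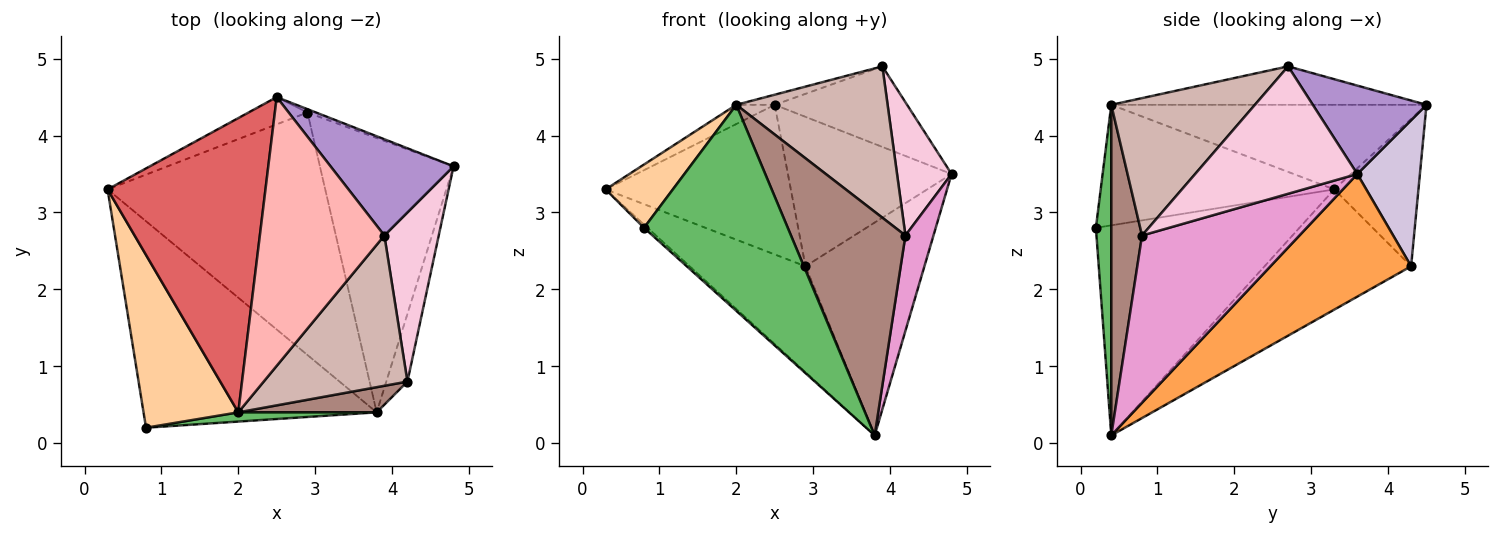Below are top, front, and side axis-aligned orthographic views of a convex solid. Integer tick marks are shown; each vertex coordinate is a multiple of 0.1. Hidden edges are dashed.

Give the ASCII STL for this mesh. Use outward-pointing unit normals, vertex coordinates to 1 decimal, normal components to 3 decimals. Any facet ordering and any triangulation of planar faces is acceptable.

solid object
 facet normal -0.669 0.012 -0.743
  outer loop
   vertex 0.8 0.2 2.8
   vertex 0.3 3.3 3.3
   vertex 3.8 0.4 0.1
  endloop
 endfacet
 facet normal -0.452 0.357 -0.818
  outer loop
   vertex 2.9 4.3 2.3
   vertex 3.8 0.4 0.1
   vertex 0.3 3.3 3.3
  endloop
 endfacet
 facet normal 0.587 0.496 -0.640
  outer loop
   vertex 2.9 4.3 2.3
   vertex 4.8 3.6 3.5
   vertex 3.8 0.4 0.1
  endloop
 endfacet
 facet normal -0.767 -0.221 0.603
  outer loop
   vertex 2.0 0.4 4.4
   vertex 0.3 3.3 3.3
   vertex 0.8 0.2 2.8
  endloop
 endfacet
 facet normal 0.106 -0.993 0.044
  outer loop
   vertex 2.0 0.4 4.4
   vertex 0.8 0.2 2.8
   vertex 3.8 0.4 0.1
  endloop
 endfacet
 facet normal -0.408 0.898 -0.163
  outer loop
   vertex 2.5 4.5 4.4
   vertex 2.9 4.3 2.3
   vertex 0.3 3.3 3.3
  endloop
 endfacet
 facet normal -0.471 0.057 0.880
  outer loop
   vertex 2.5 4.5 4.4
   vertex 0.3 3.3 3.3
   vertex 2.0 0.4 4.4
  endloop
 endfacet
 facet normal -0.295 0.036 0.955
  outer loop
   vertex 2.5 4.5 4.4
   vertex 2.0 0.4 4.4
   vertex 3.9 2.7 4.9
  endloop
 endfacet
 facet normal 0.483 0.562 0.672
  outer loop
   vertex 2.5 4.5 4.4
   vertex 3.9 2.7 4.9
   vertex 4.8 3.6 3.5
  endloop
 endfacet
 facet normal 0.357 0.934 -0.021
  outer loop
   vertex 2.5 4.5 4.4
   vertex 4.8 3.6 3.5
   vertex 2.9 4.3 2.3
  endloop
 endfacet
 facet normal 0.258 -0.960 0.108
  outer loop
   vertex 4.2 0.8 2.7
   vertex 2.0 0.4 4.4
   vertex 3.8 0.4 0.1
  endloop
 endfacet
 facet normal 0.559 -0.589 0.584
  outer loop
   vertex 4.2 0.8 2.7
   vertex 3.9 2.7 4.9
   vertex 2.0 0.4 4.4
  endloop
 endfacet
 facet normal 0.977 -0.174 -0.124
  outer loop
   vertex 4.2 0.8 2.7
   vertex 3.8 0.4 0.1
   vertex 4.8 3.6 3.5
  endloop
 endfacet
 facet normal 0.879 -0.295 0.375
  outer loop
   vertex 4.2 0.8 2.7
   vertex 4.8 3.6 3.5
   vertex 3.9 2.7 4.9
  endloop
 endfacet
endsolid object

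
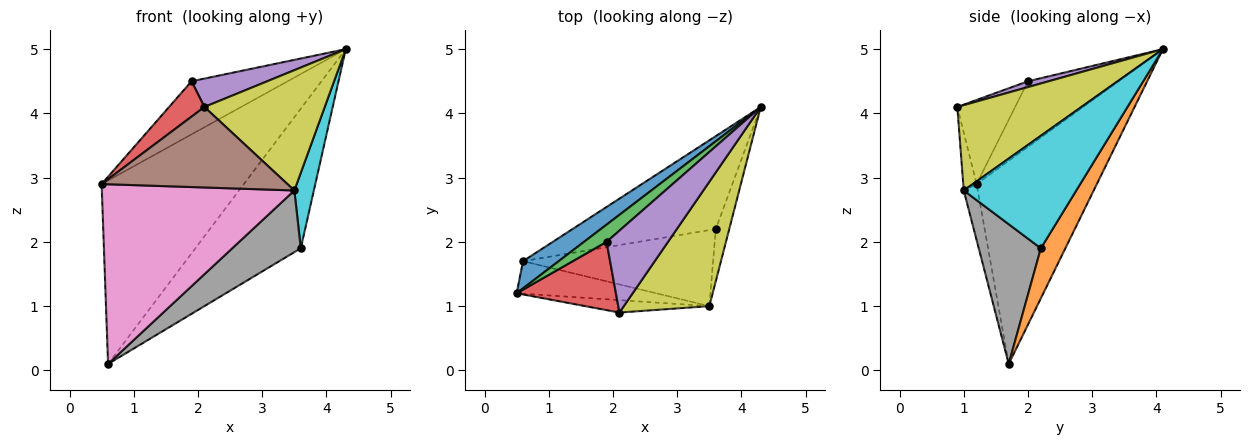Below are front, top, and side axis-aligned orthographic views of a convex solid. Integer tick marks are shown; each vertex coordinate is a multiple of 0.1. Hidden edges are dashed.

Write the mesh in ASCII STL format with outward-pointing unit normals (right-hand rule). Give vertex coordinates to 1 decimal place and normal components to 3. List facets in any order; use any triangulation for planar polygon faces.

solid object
 facet normal -0.641 0.759 0.113
  outer loop
   vertex 0.6 1.7 0.1
   vertex 0.5 1.2 2.9
   vertex 4.3 4.1 5.0
  endloop
 endfacet
 facet normal 0.190 0.817 -0.544
  outer loop
   vertex 3.6 2.2 1.9
   vertex 0.6 1.7 0.1
   vertex 4.3 4.1 5.0
  endloop
 endfacet
 facet normal -0.668 0.708 0.230
  outer loop
   vertex 1.9 2.0 4.5
   vertex 4.3 4.1 5.0
   vertex 0.5 1.2 2.9
  endloop
 endfacet
 facet normal -0.601 -0.367 0.710
  outer loop
   vertex 1.9 2.0 4.5
   vertex 0.5 1.2 2.9
   vertex 2.1 0.9 4.1
  endloop
 endfacet
 facet normal 0.089 -0.326 0.941
  outer loop
   vertex 1.9 2.0 4.5
   vertex 2.1 0.9 4.1
   vertex 4.3 4.1 5.0
  endloop
 endfacet
 facet normal -0.071 -0.986 -0.152
  outer loop
   vertex 3.5 1.0 2.8
   vertex 2.1 0.9 4.1
   vertex 0.5 1.2 2.9
  endloop
 endfacet
 facet normal -0.071 -0.981 -0.178
  outer loop
   vertex 3.5 1.0 2.8
   vertex 0.5 1.2 2.9
   vertex 0.6 1.7 0.1
  endloop
 endfacet
 facet normal 0.496 -0.547 -0.674
  outer loop
   vertex 3.5 1.0 2.8
   vertex 0.6 1.7 0.1
   vertex 3.6 2.2 1.9
  endloop
 endfacet
 facet normal 0.583 -0.565 0.584
  outer loop
   vertex 3.5 1.0 2.8
   vertex 4.3 4.1 5.0
   vertex 2.1 0.9 4.1
  endloop
 endfacet
 facet normal 0.979 -0.169 -0.117
  outer loop
   vertex 3.5 1.0 2.8
   vertex 3.6 2.2 1.9
   vertex 4.3 4.1 5.0
  endloop
 endfacet
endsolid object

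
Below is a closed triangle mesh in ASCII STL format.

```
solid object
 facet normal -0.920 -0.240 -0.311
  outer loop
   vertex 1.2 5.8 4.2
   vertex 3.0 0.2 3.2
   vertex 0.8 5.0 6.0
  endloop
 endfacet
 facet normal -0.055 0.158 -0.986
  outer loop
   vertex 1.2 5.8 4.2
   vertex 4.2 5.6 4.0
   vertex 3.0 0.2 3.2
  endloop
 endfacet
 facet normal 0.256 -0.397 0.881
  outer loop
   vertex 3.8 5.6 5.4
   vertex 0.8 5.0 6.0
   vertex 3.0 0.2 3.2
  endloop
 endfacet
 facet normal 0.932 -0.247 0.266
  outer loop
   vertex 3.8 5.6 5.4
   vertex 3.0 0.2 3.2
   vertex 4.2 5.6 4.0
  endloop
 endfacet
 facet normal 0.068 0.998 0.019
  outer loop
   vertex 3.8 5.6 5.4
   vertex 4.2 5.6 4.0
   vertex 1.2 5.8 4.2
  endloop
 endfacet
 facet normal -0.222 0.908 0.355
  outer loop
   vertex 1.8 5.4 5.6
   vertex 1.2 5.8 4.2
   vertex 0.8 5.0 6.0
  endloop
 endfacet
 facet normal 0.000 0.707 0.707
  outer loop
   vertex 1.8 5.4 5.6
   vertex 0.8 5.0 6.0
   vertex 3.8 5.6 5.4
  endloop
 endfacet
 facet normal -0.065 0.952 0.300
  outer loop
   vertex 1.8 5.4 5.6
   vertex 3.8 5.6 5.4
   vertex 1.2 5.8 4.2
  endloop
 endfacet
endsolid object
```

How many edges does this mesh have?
12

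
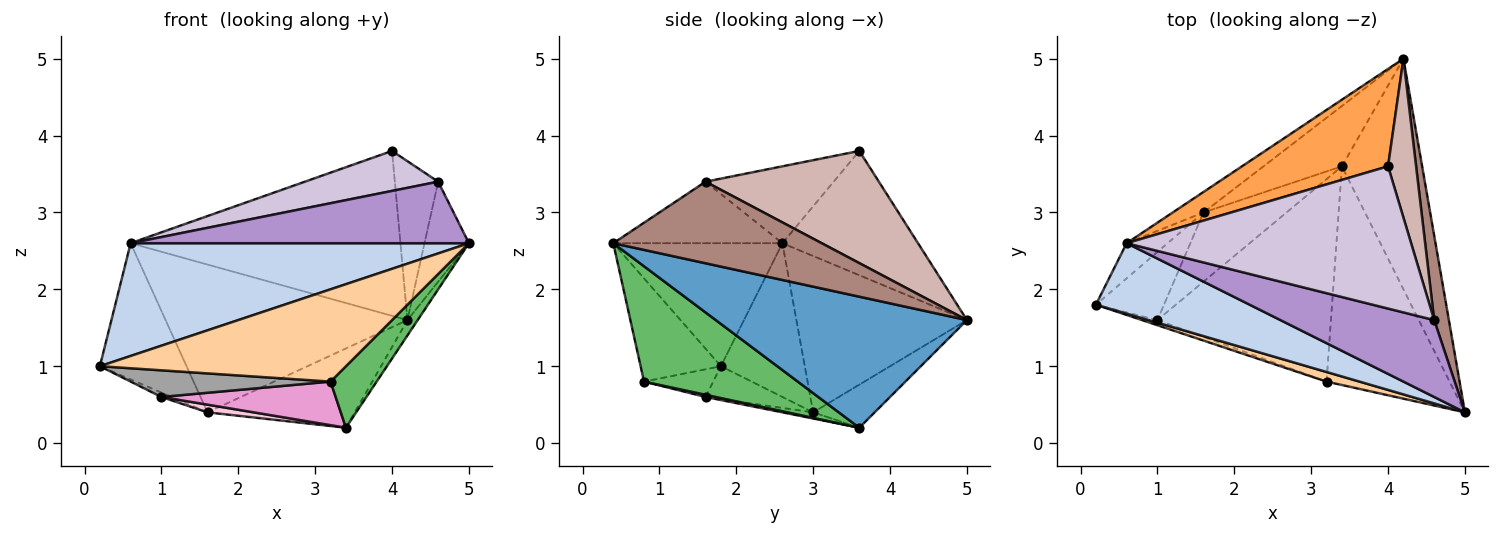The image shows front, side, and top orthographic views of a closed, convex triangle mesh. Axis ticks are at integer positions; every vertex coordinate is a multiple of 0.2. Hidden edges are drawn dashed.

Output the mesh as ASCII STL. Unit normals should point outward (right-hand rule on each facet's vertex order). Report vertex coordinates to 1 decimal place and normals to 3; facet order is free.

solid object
 facet normal 0.852 0.035 -0.522
  outer loop
   vertex 3.4 3.6 0.2
   vertex 4.2 5.0 1.6
   vertex 5.0 0.4 2.6
  endloop
 endfacet
 facet normal -0.390 -0.781 0.488
  outer loop
   vertex 0.6 2.6 2.6
   vertex 0.2 1.8 1.0
   vertex 5.0 0.4 2.6
  endloop
 endfacet
 facet normal -0.397 0.790 0.467
  outer loop
   vertex 0.6 2.6 2.6
   vertex 4.0 3.6 3.8
   vertex 4.2 5.0 1.6
  endloop
 endfacet
 facet normal -0.309 -0.946 0.099
  outer loop
   vertex 3.2 0.8 0.8
   vertex 5.0 0.4 2.6
   vertex 0.2 1.8 1.0
  endloop
 endfacet
 facet normal 0.670 -0.201 -0.715
  outer loop
   vertex 3.2 0.8 0.8
   vertex 3.4 3.6 0.2
   vertex 5.0 0.4 2.6
  endloop
 endfacet
 facet normal -0.316 0.755 -0.575
  outer loop
   vertex 1.6 3.0 0.4
   vertex 4.2 5.0 1.6
   vertex 3.4 3.6 0.2
  endloop
 endfacet
 facet normal -0.684 0.707 -0.182
  outer loop
   vertex 1.6 3.0 0.4
   vertex 0.2 1.8 1.0
   vertex 0.6 2.6 2.6
  endloop
 endfacet
 facet normal -0.573 0.812 -0.113
  outer loop
   vertex 1.6 3.0 0.4
   vertex 0.6 2.6 2.6
   vertex 4.2 5.0 1.6
  endloop
 endfacet
 facet normal -0.298 -0.596 0.745
  outer loop
   vertex 4.6 1.6 3.4
   vertex 0.6 2.6 2.6
   vertex 5.0 0.4 2.6
  endloop
 endfacet
 facet normal -0.252 -0.262 0.932
  outer loop
   vertex 4.6 1.6 3.4
   vertex 4.0 3.6 3.8
   vertex 0.6 2.6 2.6
  endloop
 endfacet
 facet normal 0.963 0.205 0.174
  outer loop
   vertex 4.6 1.6 3.4
   vertex 5.0 0.4 2.6
   vertex 4.2 5.0 1.6
  endloop
 endfacet
 facet normal 0.943 0.236 0.236
  outer loop
   vertex 4.6 1.6 3.4
   vertex 4.2 5.0 1.6
   vertex 4.0 3.6 3.8
  endloop
 endfacet
 facet normal 0.012 -0.210 -0.978
  outer loop
   vertex 1.0 1.6 0.6
   vertex 3.4 3.6 0.2
   vertex 3.2 0.8 0.8
  endloop
 endfacet
 facet normal -0.073 -0.110 -0.991
  outer loop
   vertex 1.0 1.6 0.6
   vertex 1.6 3.0 0.4
   vertex 3.4 3.6 0.2
  endloop
 endfacet
 facet normal -0.322 -0.930 -0.179
  outer loop
   vertex 1.0 1.6 0.6
   vertex 3.2 0.8 0.8
   vertex 0.2 1.8 1.0
  endloop
 endfacet
 facet normal -0.435 0.058 -0.899
  outer loop
   vertex 1.0 1.6 0.6
   vertex 0.2 1.8 1.0
   vertex 1.6 3.0 0.4
  endloop
 endfacet
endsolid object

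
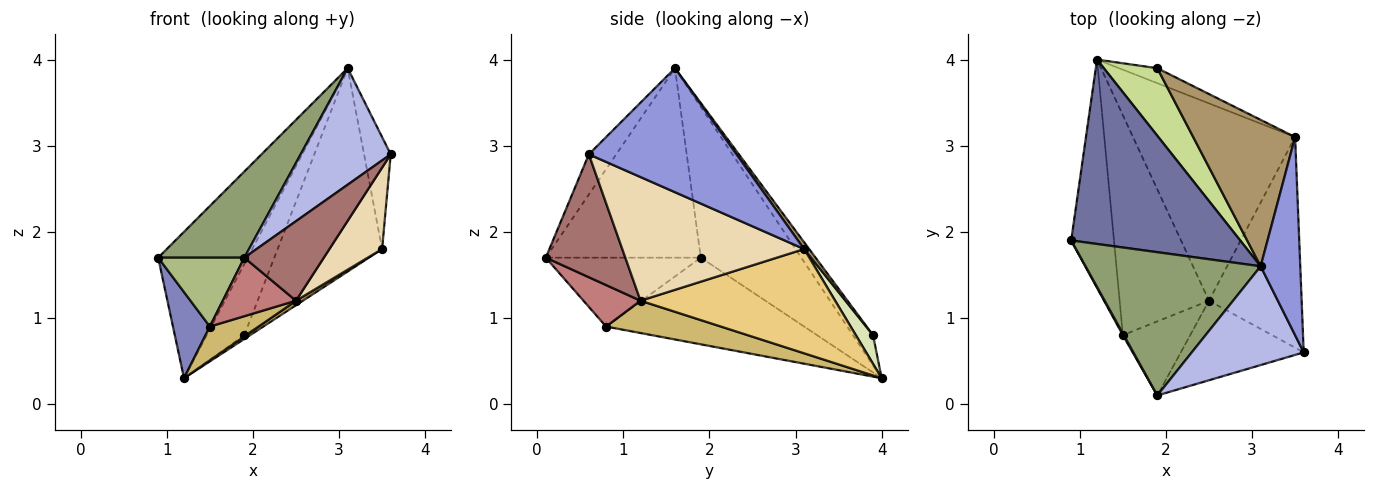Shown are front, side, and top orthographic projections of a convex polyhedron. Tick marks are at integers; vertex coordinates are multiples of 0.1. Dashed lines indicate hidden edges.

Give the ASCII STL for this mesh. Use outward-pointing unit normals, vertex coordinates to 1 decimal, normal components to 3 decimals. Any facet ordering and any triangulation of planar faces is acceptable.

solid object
 facet normal -0.573 0.510 0.642
  outer loop
   vertex 3.1 1.6 3.9
   vertex 1.2 4.0 0.3
   vertex 0.9 1.9 1.7
  endloop
 endfacet
 facet normal -0.884 -0.165 -0.437
  outer loop
   vertex 1.5 0.8 0.9
   vertex 0.9 1.9 1.7
   vertex 1.2 4.0 0.3
  endloop
 endfacet
 facet normal 0.939 0.170 0.300
  outer loop
   vertex 3.5 3.1 1.8
   vertex 3.1 1.6 3.9
   vertex 3.6 0.6 2.9
  endloop
 endfacet
 facet normal -0.226 -0.743 0.630
  outer loop
   vertex 1.9 0.1 1.7
   vertex 3.6 0.6 2.9
   vertex 3.1 1.6 3.9
  endloop
 endfacet
 facet normal -0.680 -0.378 0.628
  outer loop
   vertex 1.9 0.1 1.7
   vertex 3.1 1.6 3.9
   vertex 0.9 1.9 1.7
  endloop
 endfacet
 facet normal -0.874 -0.486 0.012
  outer loop
   vertex 1.9 0.1 1.7
   vertex 0.9 1.9 1.7
   vertex 1.5 0.8 0.9
  endloop
 endfacet
 facet normal -0.362 0.676 0.642
  outer loop
   vertex 1.9 3.9 0.8
   vertex 1.2 4.0 0.3
   vertex 3.1 1.6 3.9
  endloop
 endfacet
 facet normal 0.588 0.196 -0.784
  outer loop
   vertex 1.9 3.9 0.8
   vertex 3.5 3.1 1.8
   vertex 1.2 4.0 0.3
  endloop
 endfacet
 facet normal 0.039 0.810 0.586
  outer loop
   vertex 1.9 3.9 0.8
   vertex 3.1 1.6 3.9
   vertex 3.5 3.1 1.8
  endloop
 endfacet
 facet normal 0.336 -0.143 -0.931
  outer loop
   vertex 2.5 1.2 1.2
   vertex 1.5 0.8 0.9
   vertex 1.2 4.0 0.3
  endloop
 endfacet
 facet normal 0.541 -0.019 -0.841
  outer loop
   vertex 2.5 1.2 1.2
   vertex 1.2 4.0 0.3
   vertex 3.5 3.1 1.8
  endloop
 endfacet
 facet normal 0.780 -0.226 -0.584
  outer loop
   vertex 2.5 1.2 1.2
   vertex 3.5 3.1 1.8
   vertex 3.6 0.6 2.9
  endloop
 endfacet
 facet normal 0.577 -0.577 -0.577
  outer loop
   vertex 2.5 1.2 1.2
   vertex 3.6 0.6 2.9
   vertex 1.9 0.1 1.7
  endloop
 endfacet
 facet normal 0.435 -0.558 -0.706
  outer loop
   vertex 2.5 1.2 1.2
   vertex 1.9 0.1 1.7
   vertex 1.5 0.8 0.9
  endloop
 endfacet
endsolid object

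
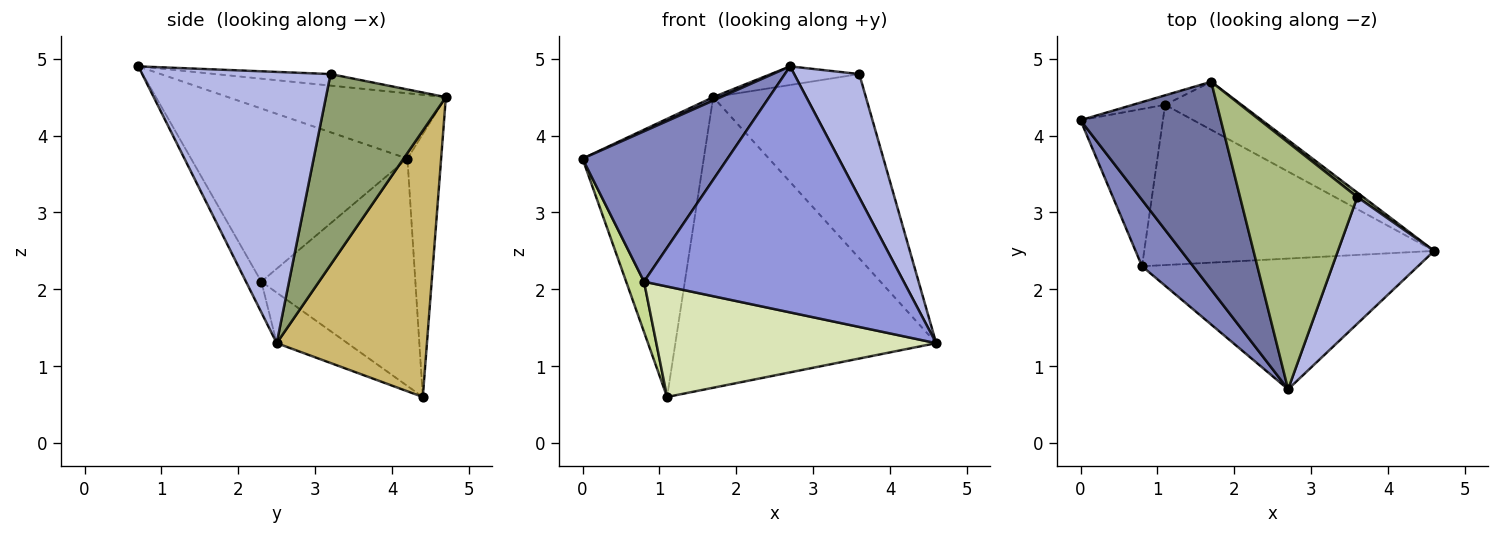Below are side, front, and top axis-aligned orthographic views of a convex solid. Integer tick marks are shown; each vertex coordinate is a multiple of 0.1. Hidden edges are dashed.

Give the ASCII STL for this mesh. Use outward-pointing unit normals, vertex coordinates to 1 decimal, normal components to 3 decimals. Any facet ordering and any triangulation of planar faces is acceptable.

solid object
 facet normal -0.422 -0.015 0.906
  outer loop
   vertex 1.7 4.7 4.5
   vertex 0.0 4.2 3.7
   vertex 2.7 0.7 4.9
  endloop
 endfacet
 facet normal -0.807 -0.541 0.239
  outer loop
   vertex 0.8 2.3 2.1
   vertex 2.7 0.7 4.9
   vertex 0.0 4.2 3.7
  endloop
 endfacet
 facet normal -0.052 -0.882 -0.469
  outer loop
   vertex 0.8 2.3 2.1
   vertex 4.6 2.5 1.3
   vertex 2.7 0.7 4.9
  endloop
 endfacet
 facet normal 0.896 -0.310 0.318
  outer loop
   vertex 3.6 3.2 4.8
   vertex 2.7 0.7 4.9
   vertex 4.6 2.5 1.3
  endloop
 endfacet
 facet normal 0.618 0.786 0.019
  outer loop
   vertex 3.6 3.2 4.8
   vertex 4.6 2.5 1.3
   vertex 1.7 4.7 4.5
  endloop
 endfacet
 facet normal -0.098 0.075 0.992
  outer loop
   vertex 3.6 3.2 4.8
   vertex 1.7 4.7 4.5
   vertex 2.7 0.7 4.9
  endloop
 endfacet
 facet normal -0.935 -0.108 -0.339
  outer loop
   vertex 1.1 4.4 0.6
   vertex 0.8 2.3 2.1
   vertex 0.0 4.2 3.7
  endloop
 endfacet
 facet normal -0.142 -0.562 -0.815
  outer loop
   vertex 1.1 4.4 0.6
   vertex 4.6 2.5 1.3
   vertex 0.8 2.3 2.1
  endloop
 endfacet
 facet normal -0.268 0.963 -0.033
  outer loop
   vertex 1.1 4.4 0.6
   vertex 0.0 4.2 3.7
   vertex 1.7 4.7 4.5
  endloop
 endfacet
 facet normal 0.494 0.858 -0.142
  outer loop
   vertex 1.1 4.4 0.6
   vertex 1.7 4.7 4.5
   vertex 4.6 2.5 1.3
  endloop
 endfacet
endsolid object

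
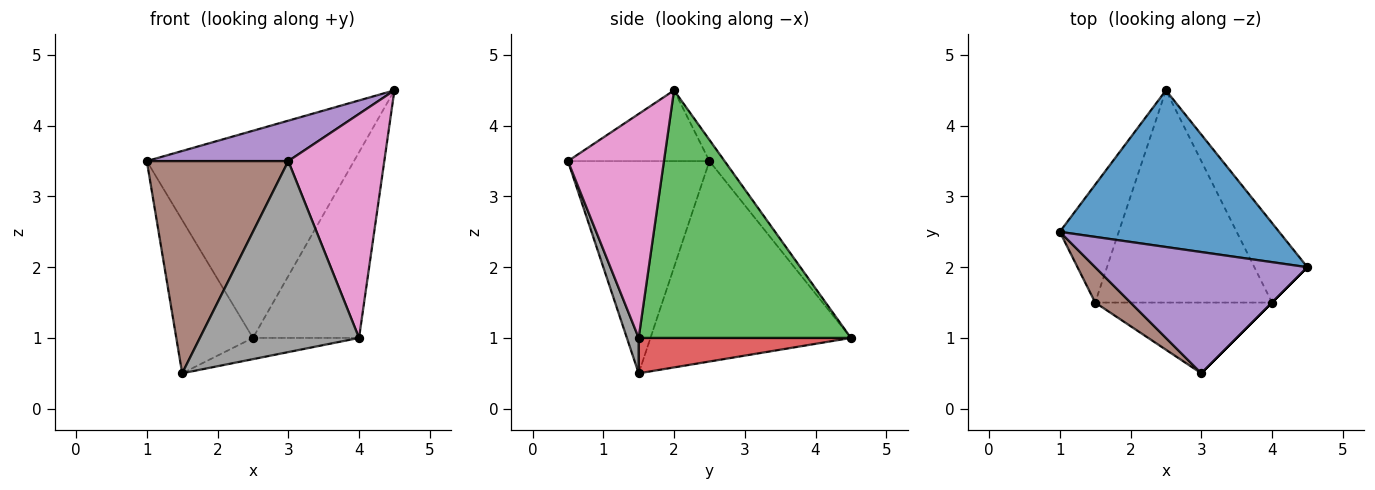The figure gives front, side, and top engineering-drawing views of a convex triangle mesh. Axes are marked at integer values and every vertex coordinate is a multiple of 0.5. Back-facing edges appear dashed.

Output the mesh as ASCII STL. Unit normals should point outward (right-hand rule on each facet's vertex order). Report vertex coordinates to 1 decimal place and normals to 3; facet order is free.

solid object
 facet normal -0.058 0.796 0.602
  outer loop
   vertex 2.5 4.5 1.0
   vertex 1.0 2.5 3.5
   vertex 4.5 2.0 4.5
  endloop
 endfacet
 facet normal -0.901 0.344 -0.265
  outer loop
   vertex 1.5 1.5 0.5
   vertex 1.0 2.5 3.5
   vertex 2.5 4.5 1.0
  endloop
 endfacet
 facet normal 0.878 0.439 -0.188
  outer loop
   vertex 4.0 1.5 1.0
   vertex 2.5 4.5 1.0
   vertex 4.5 2.0 4.5
  endloop
 endfacet
 facet normal 0.195 0.098 -0.976
  outer loop
   vertex 4.0 1.5 1.0
   vertex 1.5 1.5 0.5
   vertex 2.5 4.5 1.0
  endloop
 endfacet
 facet normal -0.302 -0.302 0.905
  outer loop
   vertex 3.0 0.5 3.5
   vertex 4.5 2.0 4.5
   vertex 1.0 2.5 3.5
  endloop
 endfacet
 facet normal -0.702 -0.702 0.117
  outer loop
   vertex 3.0 0.5 3.5
   vertex 1.0 2.5 3.5
   vertex 1.5 1.5 0.5
  endloop
 endfacet
 facet normal 0.707 -0.707 0.000
  outer loop
   vertex 3.0 0.5 3.5
   vertex 4.0 1.5 1.0
   vertex 4.5 2.0 4.5
  endloop
 endfacet
 facet normal 0.069 -0.935 -0.346
  outer loop
   vertex 3.0 0.5 3.5
   vertex 1.5 1.5 0.5
   vertex 4.0 1.5 1.0
  endloop
 endfacet
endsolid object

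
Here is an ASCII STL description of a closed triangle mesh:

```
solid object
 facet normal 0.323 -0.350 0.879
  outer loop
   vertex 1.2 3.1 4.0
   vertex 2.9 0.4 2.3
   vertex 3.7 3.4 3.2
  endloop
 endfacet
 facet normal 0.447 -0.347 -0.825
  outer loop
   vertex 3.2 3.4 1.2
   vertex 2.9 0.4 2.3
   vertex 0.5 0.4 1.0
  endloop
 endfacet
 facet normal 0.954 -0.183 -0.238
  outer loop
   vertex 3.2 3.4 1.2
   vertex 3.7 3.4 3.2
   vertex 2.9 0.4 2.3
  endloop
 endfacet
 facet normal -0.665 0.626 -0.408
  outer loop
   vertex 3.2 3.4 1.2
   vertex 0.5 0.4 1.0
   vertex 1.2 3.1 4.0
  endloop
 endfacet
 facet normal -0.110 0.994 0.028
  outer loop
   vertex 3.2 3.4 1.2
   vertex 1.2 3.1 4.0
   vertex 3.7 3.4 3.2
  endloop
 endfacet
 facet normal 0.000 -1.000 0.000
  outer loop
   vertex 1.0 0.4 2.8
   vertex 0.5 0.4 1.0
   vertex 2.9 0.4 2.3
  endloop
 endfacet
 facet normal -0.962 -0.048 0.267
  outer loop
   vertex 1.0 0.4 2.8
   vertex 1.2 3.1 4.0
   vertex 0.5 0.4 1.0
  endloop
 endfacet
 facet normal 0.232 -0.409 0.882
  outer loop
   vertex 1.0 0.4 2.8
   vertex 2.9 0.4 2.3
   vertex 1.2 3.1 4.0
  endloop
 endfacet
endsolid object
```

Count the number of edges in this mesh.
12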